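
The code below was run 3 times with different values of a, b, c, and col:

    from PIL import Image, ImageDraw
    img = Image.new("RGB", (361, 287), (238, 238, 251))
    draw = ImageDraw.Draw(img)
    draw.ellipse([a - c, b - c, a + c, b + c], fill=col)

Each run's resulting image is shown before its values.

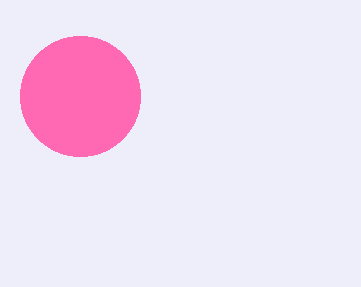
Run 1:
a = 80
b = 96
c = 60
col = 'hotpink'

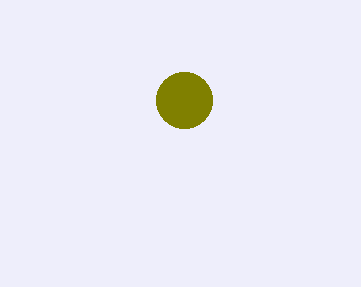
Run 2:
a = 184, b = 100, c = 28, col = 'olive'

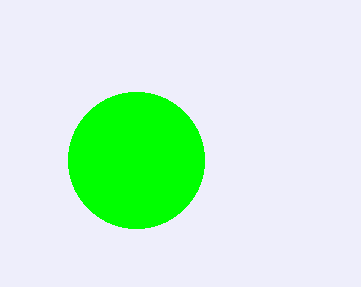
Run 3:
a = 136; b = 160; c = 68; col = 'lime'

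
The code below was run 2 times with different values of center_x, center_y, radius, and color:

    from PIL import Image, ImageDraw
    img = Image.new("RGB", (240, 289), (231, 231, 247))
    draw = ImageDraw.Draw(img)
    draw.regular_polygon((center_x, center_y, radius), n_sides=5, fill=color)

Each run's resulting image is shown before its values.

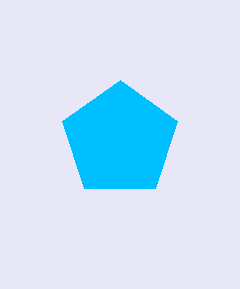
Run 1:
center_x = 120
center_y = 140
radius = 60
color = 'deepskyblue'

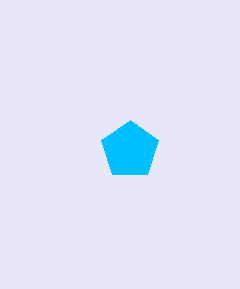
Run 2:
center_x = 130; center_y = 150; radius = 30; color = 'deepskyblue'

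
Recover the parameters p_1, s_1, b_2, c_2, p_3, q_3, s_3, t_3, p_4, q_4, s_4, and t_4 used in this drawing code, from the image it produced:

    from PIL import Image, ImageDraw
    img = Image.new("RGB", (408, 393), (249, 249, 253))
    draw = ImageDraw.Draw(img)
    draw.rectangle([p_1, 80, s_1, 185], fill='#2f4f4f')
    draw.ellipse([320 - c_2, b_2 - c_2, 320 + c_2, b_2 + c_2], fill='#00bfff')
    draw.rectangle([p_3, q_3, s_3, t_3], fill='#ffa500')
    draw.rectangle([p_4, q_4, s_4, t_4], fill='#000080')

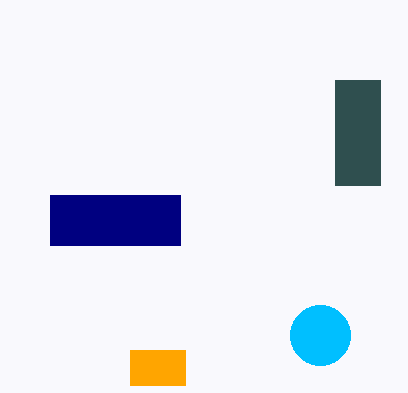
p_1 = 335
s_1 = 380
b_2 = 335
c_2 = 30
p_3 = 130
q_3 = 350
s_3 = 185
t_3 = 385
p_4 = 50
q_4 = 195
s_4 = 180
t_4 = 245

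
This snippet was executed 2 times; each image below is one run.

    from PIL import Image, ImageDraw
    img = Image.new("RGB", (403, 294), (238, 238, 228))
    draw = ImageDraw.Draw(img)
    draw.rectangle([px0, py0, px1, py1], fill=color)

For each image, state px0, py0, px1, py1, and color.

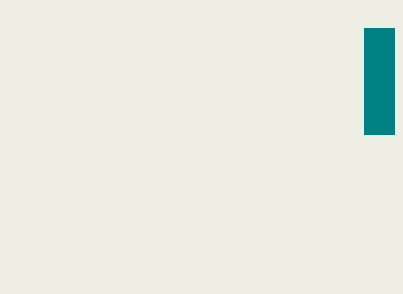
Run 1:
px0 = 364, py0 = 28, px1 = 394, py1 = 134, color = 'teal'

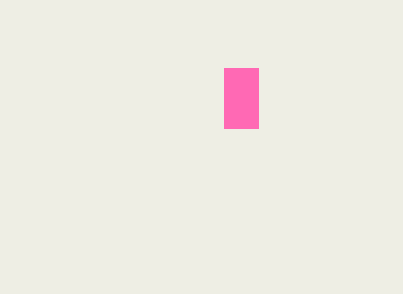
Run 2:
px0 = 224
py0 = 68
px1 = 258
py1 = 128
color = 'hotpink'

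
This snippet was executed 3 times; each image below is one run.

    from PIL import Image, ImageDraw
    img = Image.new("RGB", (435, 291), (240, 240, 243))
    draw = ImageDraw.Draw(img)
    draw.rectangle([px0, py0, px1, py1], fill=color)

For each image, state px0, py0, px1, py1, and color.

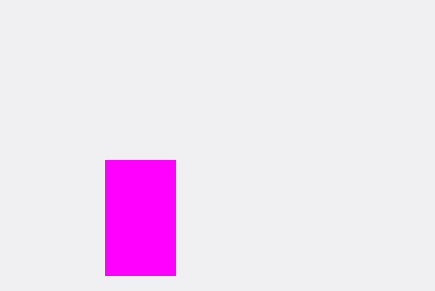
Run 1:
px0 = 105
py0 = 160
px1 = 175
py1 = 275
color = 'magenta'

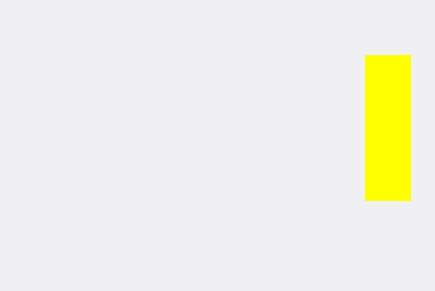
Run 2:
px0 = 365, py0 = 55, px1 = 410, py1 = 200, color = 'yellow'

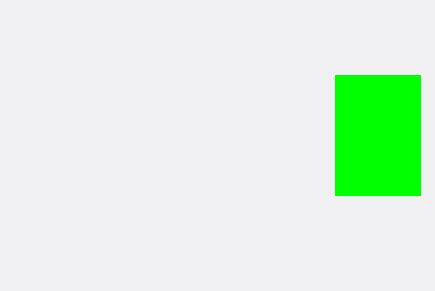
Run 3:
px0 = 335; py0 = 75; px1 = 420; py1 = 195; color = 'lime'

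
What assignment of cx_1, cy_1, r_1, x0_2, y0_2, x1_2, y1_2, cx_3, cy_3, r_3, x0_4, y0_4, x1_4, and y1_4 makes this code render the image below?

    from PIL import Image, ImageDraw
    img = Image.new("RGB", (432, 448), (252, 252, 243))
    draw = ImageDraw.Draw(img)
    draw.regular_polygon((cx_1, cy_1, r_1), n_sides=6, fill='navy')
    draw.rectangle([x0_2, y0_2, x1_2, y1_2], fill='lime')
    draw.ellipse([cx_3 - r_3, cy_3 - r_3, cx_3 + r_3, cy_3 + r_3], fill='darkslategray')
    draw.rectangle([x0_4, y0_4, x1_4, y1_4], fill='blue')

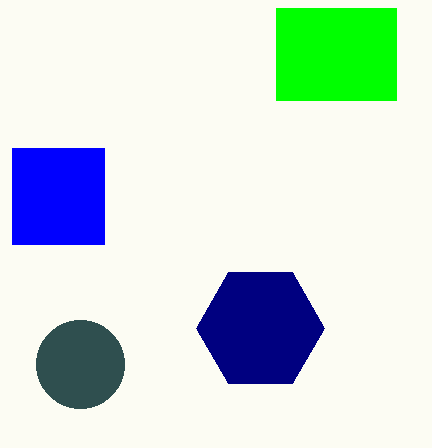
cx_1 = 260
cy_1 = 328
r_1 = 64
x0_2 = 276
y0_2 = 8
x1_2 = 396
y1_2 = 100
cx_3 = 80
cy_3 = 364
r_3 = 44
x0_4 = 12
y0_4 = 148
x1_4 = 104
y1_4 = 244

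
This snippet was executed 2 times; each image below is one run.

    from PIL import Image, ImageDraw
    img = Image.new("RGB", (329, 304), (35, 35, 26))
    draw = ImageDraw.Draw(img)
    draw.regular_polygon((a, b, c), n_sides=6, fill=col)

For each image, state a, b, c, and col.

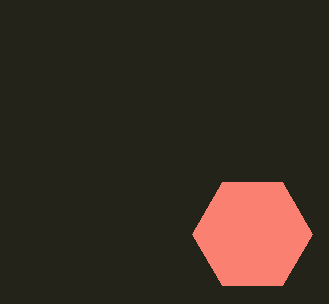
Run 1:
a = 252, b = 234, c = 60, col = 'salmon'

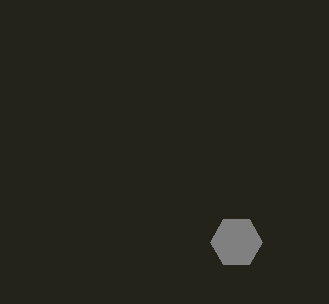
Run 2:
a = 236, b = 242, c = 26, col = 'gray'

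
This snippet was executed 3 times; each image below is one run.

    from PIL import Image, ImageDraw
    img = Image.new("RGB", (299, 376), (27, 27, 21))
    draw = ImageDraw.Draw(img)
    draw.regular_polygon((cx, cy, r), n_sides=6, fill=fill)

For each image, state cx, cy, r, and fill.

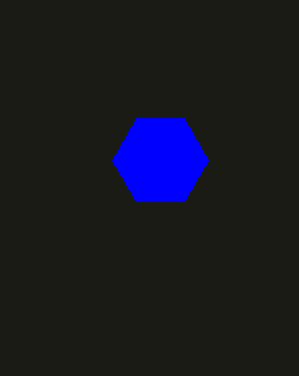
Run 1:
cx = 160, cy = 160, r = 48, fill = 'blue'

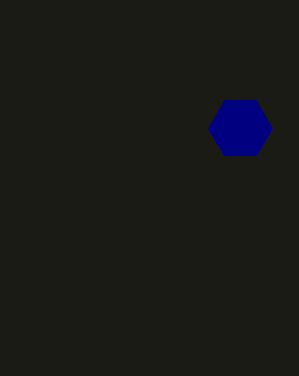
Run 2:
cx = 240
cy = 128
r = 32
fill = 'navy'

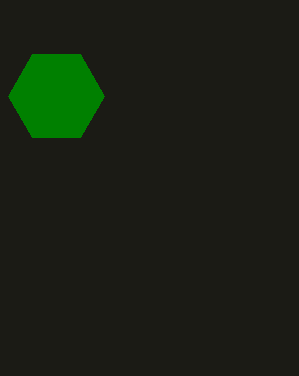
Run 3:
cx = 56, cy = 96, r = 48, fill = 'green'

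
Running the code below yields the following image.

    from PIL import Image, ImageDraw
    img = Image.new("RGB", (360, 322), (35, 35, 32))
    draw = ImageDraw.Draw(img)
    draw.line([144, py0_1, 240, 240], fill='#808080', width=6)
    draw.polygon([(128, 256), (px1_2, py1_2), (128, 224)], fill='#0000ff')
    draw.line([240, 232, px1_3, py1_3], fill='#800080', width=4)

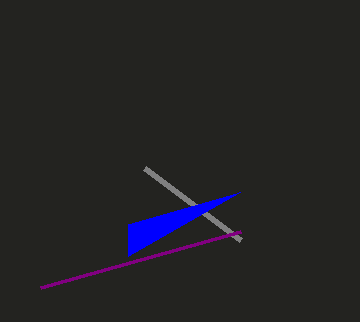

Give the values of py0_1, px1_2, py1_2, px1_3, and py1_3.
py0_1 = 168; px1_2 = 240; py1_2 = 192; px1_3 = 40; py1_3 = 288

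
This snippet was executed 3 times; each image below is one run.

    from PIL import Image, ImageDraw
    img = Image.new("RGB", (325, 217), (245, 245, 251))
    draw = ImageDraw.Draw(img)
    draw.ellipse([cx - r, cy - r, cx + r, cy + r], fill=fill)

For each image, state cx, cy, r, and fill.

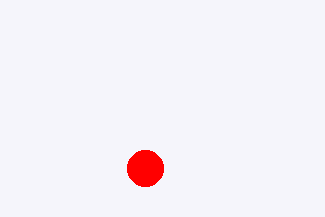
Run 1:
cx = 145
cy = 168
r = 18
fill = 'red'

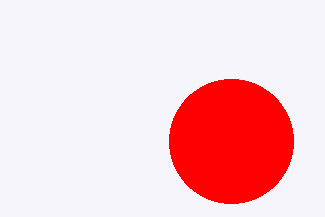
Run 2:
cx = 231, cy = 141, r = 62, fill = 'red'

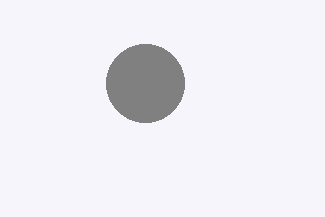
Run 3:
cx = 145, cy = 83, r = 39, fill = 'gray'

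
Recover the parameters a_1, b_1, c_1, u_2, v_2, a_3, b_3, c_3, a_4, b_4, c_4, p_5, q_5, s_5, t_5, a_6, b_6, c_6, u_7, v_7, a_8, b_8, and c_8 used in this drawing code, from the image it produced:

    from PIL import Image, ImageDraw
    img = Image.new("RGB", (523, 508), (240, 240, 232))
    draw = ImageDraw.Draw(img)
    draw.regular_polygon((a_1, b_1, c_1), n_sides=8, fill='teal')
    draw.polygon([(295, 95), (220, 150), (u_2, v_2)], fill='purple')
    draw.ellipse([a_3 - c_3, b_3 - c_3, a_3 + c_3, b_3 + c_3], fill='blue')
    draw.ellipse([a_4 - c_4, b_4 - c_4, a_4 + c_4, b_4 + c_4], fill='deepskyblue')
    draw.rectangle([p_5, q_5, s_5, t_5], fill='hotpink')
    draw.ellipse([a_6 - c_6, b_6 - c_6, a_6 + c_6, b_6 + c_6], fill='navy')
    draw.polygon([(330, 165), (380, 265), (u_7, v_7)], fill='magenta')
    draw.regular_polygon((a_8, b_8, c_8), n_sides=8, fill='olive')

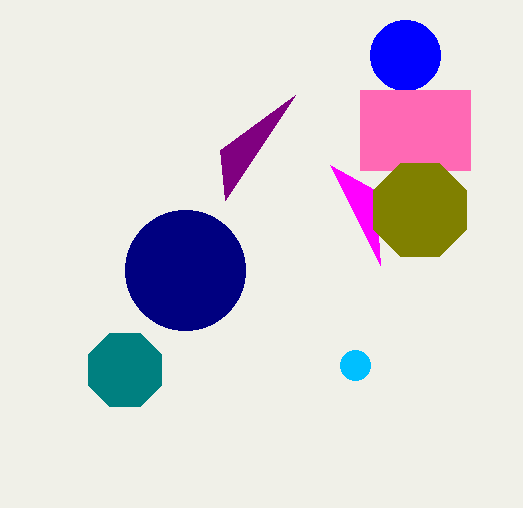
a_1 = 125; b_1 = 370; c_1 = 40; u_2 = 225; v_2 = 200; a_3 = 405; b_3 = 55; c_3 = 35; a_4 = 355; b_4 = 365; c_4 = 15; p_5 = 360; q_5 = 90; s_5 = 470; t_5 = 170; a_6 = 185; b_6 = 270; c_6 = 60; u_7 = 375; v_7 = 190; a_8 = 420; b_8 = 210; c_8 = 50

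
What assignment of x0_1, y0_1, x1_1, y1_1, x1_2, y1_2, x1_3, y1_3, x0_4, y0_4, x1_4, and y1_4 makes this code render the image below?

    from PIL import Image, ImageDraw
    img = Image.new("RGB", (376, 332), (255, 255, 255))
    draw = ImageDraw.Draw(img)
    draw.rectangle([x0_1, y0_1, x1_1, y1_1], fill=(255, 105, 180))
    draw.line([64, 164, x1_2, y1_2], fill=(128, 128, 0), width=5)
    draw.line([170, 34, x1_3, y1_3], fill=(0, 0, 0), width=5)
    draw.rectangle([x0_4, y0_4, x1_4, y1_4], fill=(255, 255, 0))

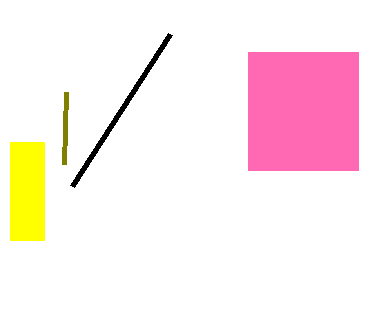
x0_1 = 248
y0_1 = 52
x1_1 = 358
y1_1 = 170
x1_2 = 66
y1_2 = 92
x1_3 = 72
y1_3 = 186
x0_4 = 10
y0_4 = 142
x1_4 = 44
y1_4 = 240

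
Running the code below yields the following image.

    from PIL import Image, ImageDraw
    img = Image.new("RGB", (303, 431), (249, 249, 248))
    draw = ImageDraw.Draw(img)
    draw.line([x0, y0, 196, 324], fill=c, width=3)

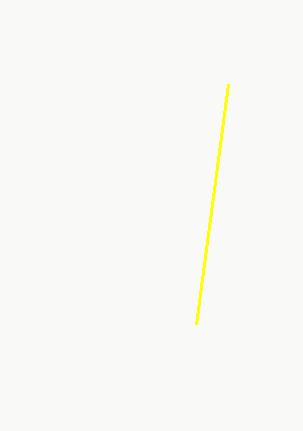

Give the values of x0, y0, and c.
x0 = 228; y0 = 84; c = 'yellow'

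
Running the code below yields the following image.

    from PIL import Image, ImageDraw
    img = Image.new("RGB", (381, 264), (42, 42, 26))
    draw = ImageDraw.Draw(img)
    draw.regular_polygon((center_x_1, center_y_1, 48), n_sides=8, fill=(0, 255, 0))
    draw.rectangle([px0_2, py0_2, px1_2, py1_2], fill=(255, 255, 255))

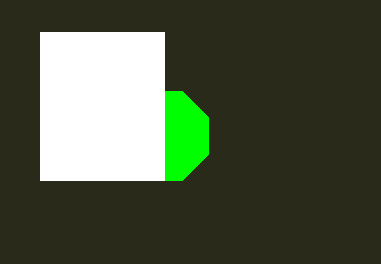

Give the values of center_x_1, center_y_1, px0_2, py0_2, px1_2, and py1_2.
center_x_1 = 164; center_y_1 = 136; px0_2 = 40; py0_2 = 32; px1_2 = 164; py1_2 = 180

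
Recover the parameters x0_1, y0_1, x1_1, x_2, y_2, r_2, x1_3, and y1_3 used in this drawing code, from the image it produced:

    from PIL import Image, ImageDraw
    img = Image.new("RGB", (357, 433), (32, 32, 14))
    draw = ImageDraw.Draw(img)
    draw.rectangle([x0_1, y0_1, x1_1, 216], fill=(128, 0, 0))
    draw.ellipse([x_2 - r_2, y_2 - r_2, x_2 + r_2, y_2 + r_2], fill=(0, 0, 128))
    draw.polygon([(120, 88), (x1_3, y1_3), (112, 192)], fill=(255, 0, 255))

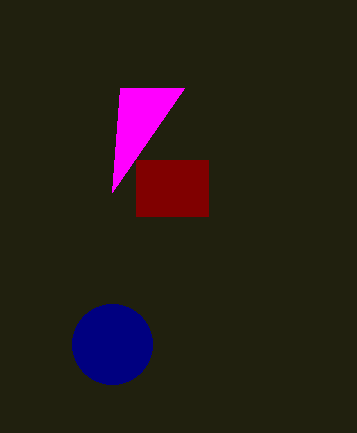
x0_1 = 136
y0_1 = 160
x1_1 = 208
x_2 = 112
y_2 = 344
r_2 = 40
x1_3 = 184
y1_3 = 88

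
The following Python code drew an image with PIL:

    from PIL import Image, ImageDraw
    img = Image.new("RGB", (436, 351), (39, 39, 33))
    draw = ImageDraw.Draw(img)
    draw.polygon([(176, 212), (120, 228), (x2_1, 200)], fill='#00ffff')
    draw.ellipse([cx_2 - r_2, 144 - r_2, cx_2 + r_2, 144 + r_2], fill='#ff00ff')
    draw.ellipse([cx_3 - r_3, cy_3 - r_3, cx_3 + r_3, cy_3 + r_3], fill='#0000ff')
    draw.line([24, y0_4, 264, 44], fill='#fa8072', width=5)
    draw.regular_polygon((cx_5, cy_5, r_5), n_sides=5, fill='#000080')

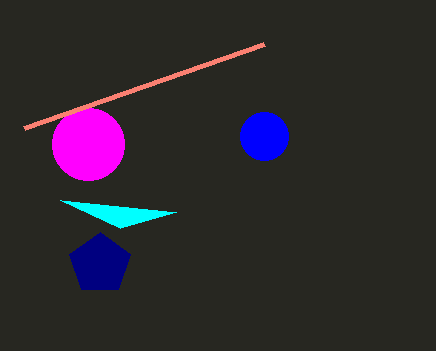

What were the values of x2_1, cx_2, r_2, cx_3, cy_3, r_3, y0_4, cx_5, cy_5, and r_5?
x2_1 = 60
cx_2 = 88
r_2 = 36
cx_3 = 264
cy_3 = 136
r_3 = 24
y0_4 = 128
cx_5 = 100
cy_5 = 264
r_5 = 32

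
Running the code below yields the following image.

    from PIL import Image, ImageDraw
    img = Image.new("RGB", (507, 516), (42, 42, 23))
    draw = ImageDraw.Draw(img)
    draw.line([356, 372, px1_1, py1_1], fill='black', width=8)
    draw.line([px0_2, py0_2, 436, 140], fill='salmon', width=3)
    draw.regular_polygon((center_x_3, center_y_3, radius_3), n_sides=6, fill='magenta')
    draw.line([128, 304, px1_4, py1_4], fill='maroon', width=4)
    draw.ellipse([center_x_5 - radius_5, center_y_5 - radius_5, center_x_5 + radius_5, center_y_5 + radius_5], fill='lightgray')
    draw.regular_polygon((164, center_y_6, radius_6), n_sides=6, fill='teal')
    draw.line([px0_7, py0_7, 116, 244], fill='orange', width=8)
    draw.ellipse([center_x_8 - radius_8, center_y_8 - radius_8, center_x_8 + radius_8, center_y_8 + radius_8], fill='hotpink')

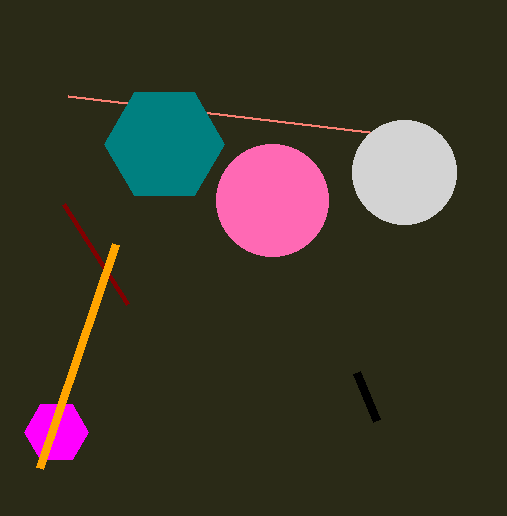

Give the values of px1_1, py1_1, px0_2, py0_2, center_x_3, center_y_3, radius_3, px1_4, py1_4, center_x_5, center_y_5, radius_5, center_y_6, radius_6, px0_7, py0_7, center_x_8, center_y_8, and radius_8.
px1_1 = 376, py1_1 = 420, px0_2 = 68, py0_2 = 96, center_x_3 = 56, center_y_3 = 432, radius_3 = 32, px1_4 = 64, py1_4 = 204, center_x_5 = 404, center_y_5 = 172, radius_5 = 52, center_y_6 = 144, radius_6 = 60, px0_7 = 40, py0_7 = 468, center_x_8 = 272, center_y_8 = 200, radius_8 = 56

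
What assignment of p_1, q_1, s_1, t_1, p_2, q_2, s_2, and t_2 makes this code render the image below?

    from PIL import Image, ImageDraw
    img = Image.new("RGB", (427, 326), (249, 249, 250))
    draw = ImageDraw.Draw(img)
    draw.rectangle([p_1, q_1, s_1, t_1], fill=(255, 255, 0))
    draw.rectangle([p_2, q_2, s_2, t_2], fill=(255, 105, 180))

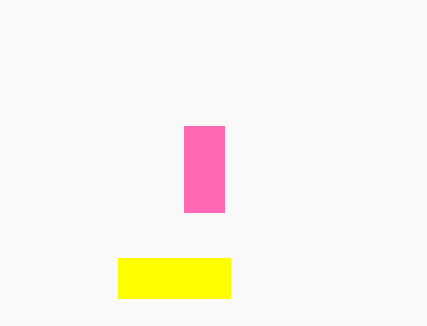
p_1 = 118, q_1 = 258, s_1 = 230, t_1 = 298, p_2 = 184, q_2 = 126, s_2 = 224, t_2 = 212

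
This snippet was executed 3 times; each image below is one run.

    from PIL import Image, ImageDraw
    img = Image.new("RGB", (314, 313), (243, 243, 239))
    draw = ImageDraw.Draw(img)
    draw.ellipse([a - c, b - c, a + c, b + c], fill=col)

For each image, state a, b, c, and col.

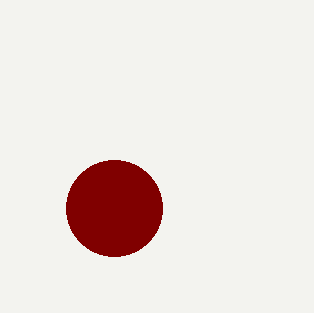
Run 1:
a = 114, b = 208, c = 48, col = 'maroon'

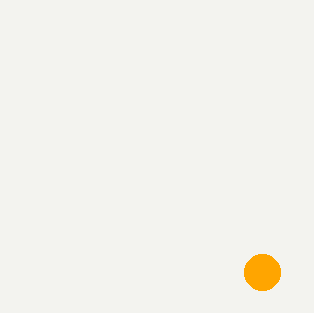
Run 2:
a = 262; b = 272; c = 18; col = 'orange'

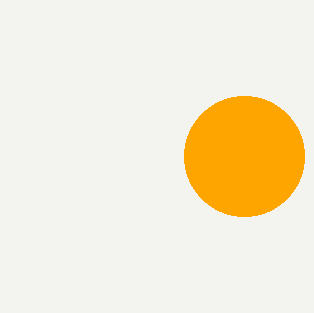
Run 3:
a = 244; b = 156; c = 60; col = 'orange'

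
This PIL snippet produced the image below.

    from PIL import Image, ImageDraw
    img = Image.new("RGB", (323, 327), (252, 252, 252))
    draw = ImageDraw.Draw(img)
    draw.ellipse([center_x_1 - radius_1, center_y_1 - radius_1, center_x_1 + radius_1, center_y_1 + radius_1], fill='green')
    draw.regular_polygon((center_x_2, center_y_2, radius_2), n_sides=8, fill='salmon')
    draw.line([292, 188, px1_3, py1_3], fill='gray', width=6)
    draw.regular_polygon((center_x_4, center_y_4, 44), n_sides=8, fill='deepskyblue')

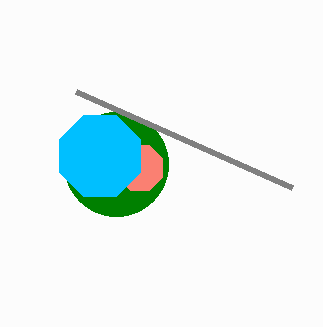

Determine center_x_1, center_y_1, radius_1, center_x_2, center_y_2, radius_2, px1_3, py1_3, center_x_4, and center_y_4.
center_x_1 = 116; center_y_1 = 164; radius_1 = 52; center_x_2 = 140; center_y_2 = 168; radius_2 = 24; px1_3 = 76; py1_3 = 92; center_x_4 = 100; center_y_4 = 156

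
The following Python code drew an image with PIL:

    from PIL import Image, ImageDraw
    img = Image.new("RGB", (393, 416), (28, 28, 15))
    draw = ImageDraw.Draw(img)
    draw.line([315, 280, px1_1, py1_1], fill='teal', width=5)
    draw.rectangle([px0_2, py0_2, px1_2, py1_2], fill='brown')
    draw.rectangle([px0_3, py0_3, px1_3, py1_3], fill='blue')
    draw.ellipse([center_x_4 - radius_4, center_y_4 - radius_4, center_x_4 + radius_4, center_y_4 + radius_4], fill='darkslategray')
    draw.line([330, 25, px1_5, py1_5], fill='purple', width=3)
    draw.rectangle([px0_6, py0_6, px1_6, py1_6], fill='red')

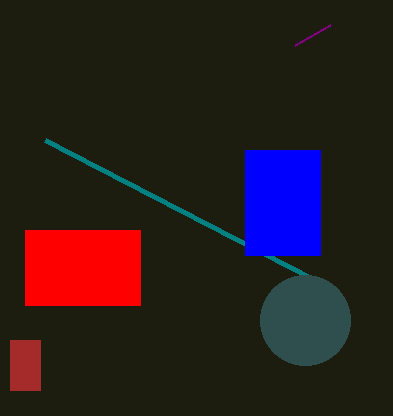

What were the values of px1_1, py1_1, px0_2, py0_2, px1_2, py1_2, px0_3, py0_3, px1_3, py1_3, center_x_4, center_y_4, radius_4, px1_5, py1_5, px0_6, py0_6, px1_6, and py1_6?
px1_1 = 45, py1_1 = 140, px0_2 = 10, py0_2 = 340, px1_2 = 40, py1_2 = 390, px0_3 = 245, py0_3 = 150, px1_3 = 320, py1_3 = 255, center_x_4 = 305, center_y_4 = 320, radius_4 = 45, px1_5 = 295, py1_5 = 45, px0_6 = 25, py0_6 = 230, px1_6 = 140, py1_6 = 305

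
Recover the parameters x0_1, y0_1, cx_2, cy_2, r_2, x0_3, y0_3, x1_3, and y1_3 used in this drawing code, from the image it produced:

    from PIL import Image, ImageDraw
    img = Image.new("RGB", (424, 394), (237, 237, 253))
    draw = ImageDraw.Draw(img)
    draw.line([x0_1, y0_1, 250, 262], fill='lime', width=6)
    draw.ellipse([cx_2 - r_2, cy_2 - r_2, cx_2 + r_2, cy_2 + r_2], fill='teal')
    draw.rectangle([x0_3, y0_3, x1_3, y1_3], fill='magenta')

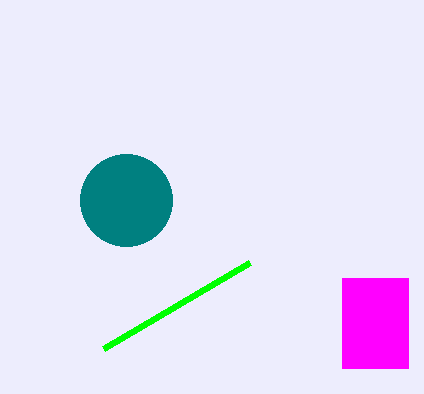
x0_1 = 104; y0_1 = 348; cx_2 = 126; cy_2 = 200; r_2 = 46; x0_3 = 342; y0_3 = 278; x1_3 = 408; y1_3 = 368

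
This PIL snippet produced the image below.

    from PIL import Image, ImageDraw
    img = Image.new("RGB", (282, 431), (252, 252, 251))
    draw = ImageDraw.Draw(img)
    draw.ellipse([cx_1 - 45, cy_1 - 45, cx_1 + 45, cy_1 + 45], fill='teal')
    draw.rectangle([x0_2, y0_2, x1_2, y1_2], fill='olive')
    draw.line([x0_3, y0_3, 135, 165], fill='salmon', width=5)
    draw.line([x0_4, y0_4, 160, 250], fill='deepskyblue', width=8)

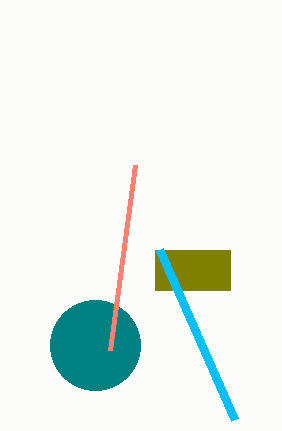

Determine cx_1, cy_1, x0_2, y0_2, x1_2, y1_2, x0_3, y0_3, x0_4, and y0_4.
cx_1 = 95; cy_1 = 345; x0_2 = 155; y0_2 = 250; x1_2 = 230; y1_2 = 290; x0_3 = 110; y0_3 = 350; x0_4 = 235; y0_4 = 420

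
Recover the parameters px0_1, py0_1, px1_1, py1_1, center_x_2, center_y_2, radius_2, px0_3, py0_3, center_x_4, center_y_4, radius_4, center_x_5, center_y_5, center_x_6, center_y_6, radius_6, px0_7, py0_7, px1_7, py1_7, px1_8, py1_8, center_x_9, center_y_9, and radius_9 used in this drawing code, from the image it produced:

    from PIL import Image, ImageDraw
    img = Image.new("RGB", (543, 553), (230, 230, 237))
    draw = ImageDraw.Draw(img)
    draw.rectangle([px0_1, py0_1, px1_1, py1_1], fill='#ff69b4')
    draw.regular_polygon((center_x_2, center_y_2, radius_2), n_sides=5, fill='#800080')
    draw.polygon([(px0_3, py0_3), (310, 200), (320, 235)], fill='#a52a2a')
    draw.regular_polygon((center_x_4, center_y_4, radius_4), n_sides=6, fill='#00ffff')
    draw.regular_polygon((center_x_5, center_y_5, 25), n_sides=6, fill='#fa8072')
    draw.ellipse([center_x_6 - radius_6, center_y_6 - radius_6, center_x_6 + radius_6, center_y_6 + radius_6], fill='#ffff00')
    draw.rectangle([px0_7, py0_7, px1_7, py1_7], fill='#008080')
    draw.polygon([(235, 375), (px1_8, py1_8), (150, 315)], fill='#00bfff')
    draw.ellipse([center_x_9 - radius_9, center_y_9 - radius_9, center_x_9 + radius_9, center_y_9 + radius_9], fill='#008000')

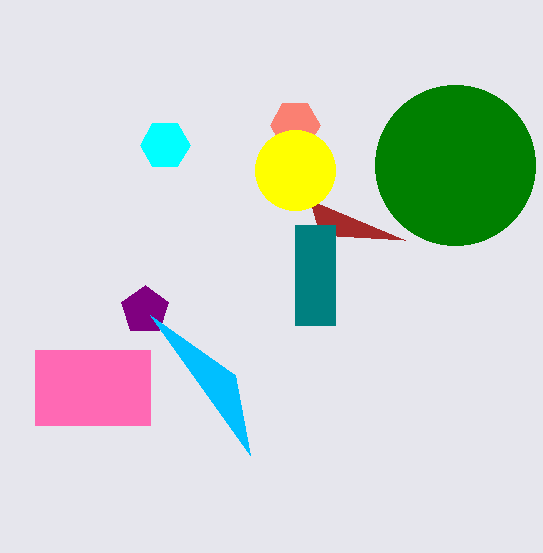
px0_1 = 35, py0_1 = 350, px1_1 = 150, py1_1 = 425, center_x_2 = 145, center_y_2 = 310, radius_2 = 25, px0_3 = 405, py0_3 = 240, center_x_4 = 165, center_y_4 = 145, radius_4 = 25, center_x_5 = 295, center_y_5 = 125, center_x_6 = 295, center_y_6 = 170, radius_6 = 40, px0_7 = 295, py0_7 = 225, px1_7 = 335, py1_7 = 325, px1_8 = 250, py1_8 = 455, center_x_9 = 455, center_y_9 = 165, radius_9 = 80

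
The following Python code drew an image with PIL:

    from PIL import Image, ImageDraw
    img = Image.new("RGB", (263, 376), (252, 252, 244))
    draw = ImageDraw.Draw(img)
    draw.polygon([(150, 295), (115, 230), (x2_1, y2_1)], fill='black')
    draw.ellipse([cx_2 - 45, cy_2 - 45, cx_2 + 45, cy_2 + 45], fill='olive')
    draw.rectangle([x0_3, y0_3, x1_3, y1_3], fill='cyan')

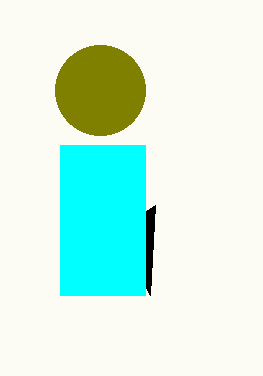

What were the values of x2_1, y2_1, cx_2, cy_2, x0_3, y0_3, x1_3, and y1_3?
x2_1 = 155
y2_1 = 205
cx_2 = 100
cy_2 = 90
x0_3 = 60
y0_3 = 145
x1_3 = 145
y1_3 = 295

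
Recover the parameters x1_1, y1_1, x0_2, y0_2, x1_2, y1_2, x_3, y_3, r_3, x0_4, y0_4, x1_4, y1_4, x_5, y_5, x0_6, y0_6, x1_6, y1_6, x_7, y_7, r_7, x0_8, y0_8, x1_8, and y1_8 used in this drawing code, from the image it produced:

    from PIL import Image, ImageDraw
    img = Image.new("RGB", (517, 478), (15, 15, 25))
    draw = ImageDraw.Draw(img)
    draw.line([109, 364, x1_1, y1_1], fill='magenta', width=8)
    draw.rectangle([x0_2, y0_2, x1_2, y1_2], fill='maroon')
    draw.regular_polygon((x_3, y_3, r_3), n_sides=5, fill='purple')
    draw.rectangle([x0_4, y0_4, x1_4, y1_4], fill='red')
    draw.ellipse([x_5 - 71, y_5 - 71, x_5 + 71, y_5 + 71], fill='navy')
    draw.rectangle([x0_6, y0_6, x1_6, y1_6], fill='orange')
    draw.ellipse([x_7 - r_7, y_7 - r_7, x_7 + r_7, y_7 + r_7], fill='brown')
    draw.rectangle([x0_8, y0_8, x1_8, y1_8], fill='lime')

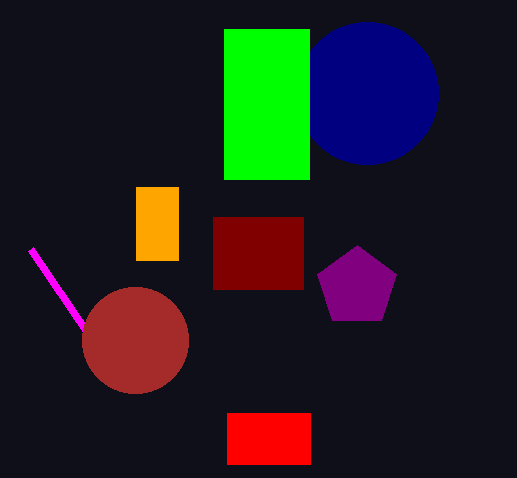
x1_1 = 31
y1_1 = 249
x0_2 = 213
y0_2 = 217
x1_2 = 303
y1_2 = 289
x_3 = 357
y_3 = 287
r_3 = 42
x0_4 = 227
y0_4 = 413
x1_4 = 310
y1_4 = 464
x_5 = 367
y_5 = 93
x0_6 = 136
y0_6 = 187
x1_6 = 178
y1_6 = 260
x_7 = 135
y_7 = 340
r_7 = 53
x0_8 = 224
y0_8 = 29
x1_8 = 309
y1_8 = 179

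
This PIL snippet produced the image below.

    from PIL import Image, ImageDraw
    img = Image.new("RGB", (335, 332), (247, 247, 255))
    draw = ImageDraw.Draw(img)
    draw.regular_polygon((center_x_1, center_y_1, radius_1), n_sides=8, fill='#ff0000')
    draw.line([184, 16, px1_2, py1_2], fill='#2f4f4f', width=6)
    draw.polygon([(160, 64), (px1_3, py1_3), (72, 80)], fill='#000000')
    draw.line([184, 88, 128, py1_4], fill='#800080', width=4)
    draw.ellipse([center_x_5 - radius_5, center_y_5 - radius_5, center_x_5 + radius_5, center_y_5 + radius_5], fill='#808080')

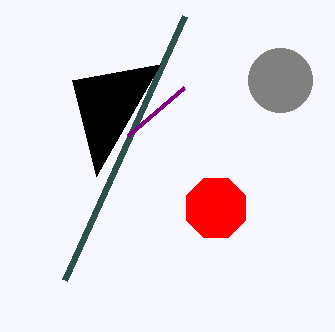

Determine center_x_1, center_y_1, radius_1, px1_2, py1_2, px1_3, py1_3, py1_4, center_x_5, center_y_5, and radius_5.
center_x_1 = 216
center_y_1 = 208
radius_1 = 32
px1_2 = 64
py1_2 = 280
px1_3 = 96
py1_3 = 176
py1_4 = 136
center_x_5 = 280
center_y_5 = 80
radius_5 = 32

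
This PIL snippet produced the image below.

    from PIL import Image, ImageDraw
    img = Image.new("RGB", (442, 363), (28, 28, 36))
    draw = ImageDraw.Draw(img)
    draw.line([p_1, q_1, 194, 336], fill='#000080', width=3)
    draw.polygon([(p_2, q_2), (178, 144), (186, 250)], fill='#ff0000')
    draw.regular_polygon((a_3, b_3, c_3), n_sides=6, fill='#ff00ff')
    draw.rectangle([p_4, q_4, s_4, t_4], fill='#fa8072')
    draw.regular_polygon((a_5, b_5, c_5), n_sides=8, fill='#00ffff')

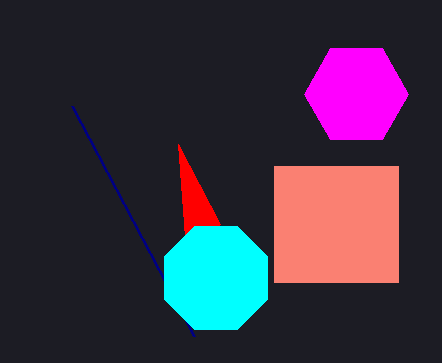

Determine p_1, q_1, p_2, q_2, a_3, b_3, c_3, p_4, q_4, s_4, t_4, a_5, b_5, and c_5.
p_1 = 72, q_1 = 106, p_2 = 220, q_2 = 224, a_3 = 356, b_3 = 94, c_3 = 52, p_4 = 274, q_4 = 166, s_4 = 398, t_4 = 282, a_5 = 216, b_5 = 278, c_5 = 56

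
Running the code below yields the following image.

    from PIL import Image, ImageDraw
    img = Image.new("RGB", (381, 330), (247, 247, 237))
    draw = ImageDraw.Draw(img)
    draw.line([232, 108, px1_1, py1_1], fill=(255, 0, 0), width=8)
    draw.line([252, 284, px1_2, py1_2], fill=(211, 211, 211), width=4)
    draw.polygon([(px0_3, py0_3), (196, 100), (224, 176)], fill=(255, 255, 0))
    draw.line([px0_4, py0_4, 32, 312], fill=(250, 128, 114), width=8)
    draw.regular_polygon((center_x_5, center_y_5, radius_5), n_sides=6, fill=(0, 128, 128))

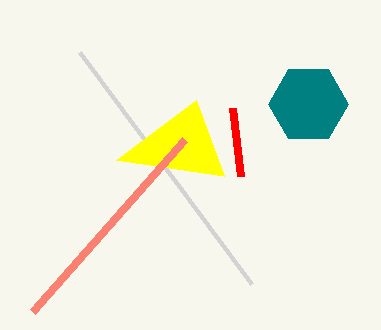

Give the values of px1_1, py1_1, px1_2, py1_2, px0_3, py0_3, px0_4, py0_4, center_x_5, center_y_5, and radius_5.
px1_1 = 240, py1_1 = 176, px1_2 = 80, py1_2 = 52, px0_3 = 116, py0_3 = 160, px0_4 = 184, py0_4 = 140, center_x_5 = 308, center_y_5 = 104, radius_5 = 40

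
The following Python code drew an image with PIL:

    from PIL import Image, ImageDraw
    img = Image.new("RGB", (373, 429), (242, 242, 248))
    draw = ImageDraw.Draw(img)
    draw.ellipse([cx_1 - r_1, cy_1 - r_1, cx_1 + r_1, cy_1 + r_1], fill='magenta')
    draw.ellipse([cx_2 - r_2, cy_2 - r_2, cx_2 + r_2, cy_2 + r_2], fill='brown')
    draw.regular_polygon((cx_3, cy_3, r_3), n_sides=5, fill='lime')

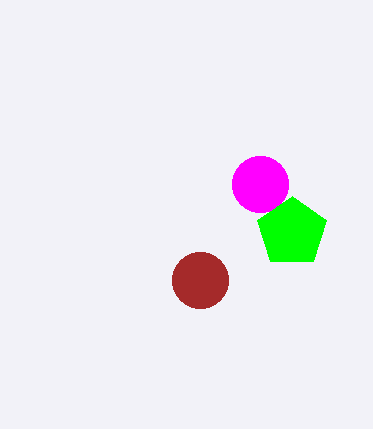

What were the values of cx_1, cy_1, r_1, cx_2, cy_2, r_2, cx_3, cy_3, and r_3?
cx_1 = 260, cy_1 = 184, r_1 = 28, cx_2 = 200, cy_2 = 280, r_2 = 28, cx_3 = 292, cy_3 = 232, r_3 = 36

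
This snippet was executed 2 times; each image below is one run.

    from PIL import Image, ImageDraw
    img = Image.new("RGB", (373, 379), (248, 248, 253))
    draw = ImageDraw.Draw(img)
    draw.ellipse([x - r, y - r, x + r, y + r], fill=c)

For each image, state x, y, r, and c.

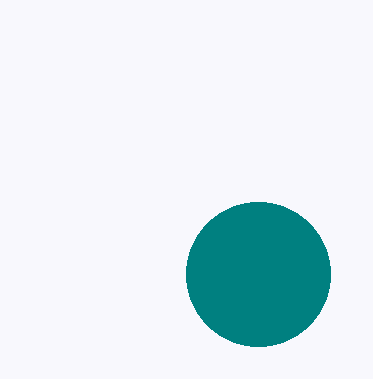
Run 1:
x = 258, y = 274, r = 72, c = 'teal'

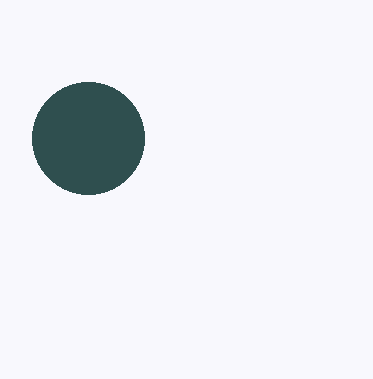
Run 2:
x = 88, y = 138, r = 56, c = 'darkslategray'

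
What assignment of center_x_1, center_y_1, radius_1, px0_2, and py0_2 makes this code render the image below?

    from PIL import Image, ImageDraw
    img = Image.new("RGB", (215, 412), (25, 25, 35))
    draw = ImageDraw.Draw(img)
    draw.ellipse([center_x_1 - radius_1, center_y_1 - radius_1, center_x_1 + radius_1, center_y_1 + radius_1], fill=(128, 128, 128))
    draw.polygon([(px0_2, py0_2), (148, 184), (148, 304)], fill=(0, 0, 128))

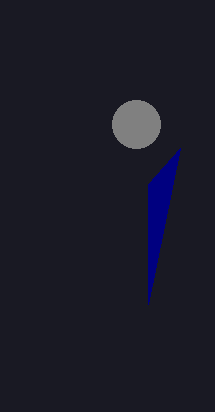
center_x_1 = 136, center_y_1 = 124, radius_1 = 24, px0_2 = 180, py0_2 = 148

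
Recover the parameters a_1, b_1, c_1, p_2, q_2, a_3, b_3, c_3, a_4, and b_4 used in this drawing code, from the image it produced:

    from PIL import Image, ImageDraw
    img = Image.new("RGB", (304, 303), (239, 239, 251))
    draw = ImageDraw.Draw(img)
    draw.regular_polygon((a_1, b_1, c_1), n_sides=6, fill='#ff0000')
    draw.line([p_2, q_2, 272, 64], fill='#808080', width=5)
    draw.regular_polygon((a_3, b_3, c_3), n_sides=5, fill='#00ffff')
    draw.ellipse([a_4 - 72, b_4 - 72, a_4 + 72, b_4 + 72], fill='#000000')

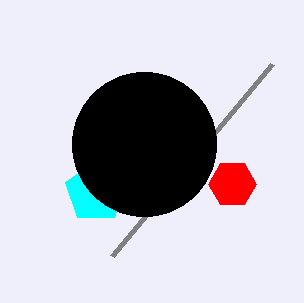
a_1 = 232, b_1 = 184, c_1 = 24, p_2 = 112, q_2 = 256, a_3 = 96, b_3 = 192, c_3 = 32, a_4 = 144, b_4 = 144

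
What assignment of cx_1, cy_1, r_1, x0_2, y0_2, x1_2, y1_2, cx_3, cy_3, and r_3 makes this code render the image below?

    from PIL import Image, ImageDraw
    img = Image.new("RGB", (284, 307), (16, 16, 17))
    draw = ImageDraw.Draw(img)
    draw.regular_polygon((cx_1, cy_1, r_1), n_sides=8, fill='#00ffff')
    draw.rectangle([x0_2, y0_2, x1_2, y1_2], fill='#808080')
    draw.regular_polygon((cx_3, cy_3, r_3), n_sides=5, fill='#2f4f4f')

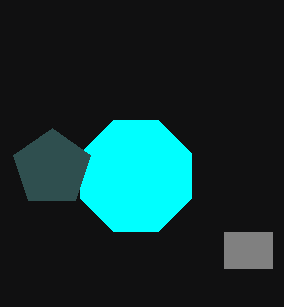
cx_1 = 136
cy_1 = 176
r_1 = 60
x0_2 = 224
y0_2 = 232
x1_2 = 272
y1_2 = 268
cx_3 = 52
cy_3 = 168
r_3 = 40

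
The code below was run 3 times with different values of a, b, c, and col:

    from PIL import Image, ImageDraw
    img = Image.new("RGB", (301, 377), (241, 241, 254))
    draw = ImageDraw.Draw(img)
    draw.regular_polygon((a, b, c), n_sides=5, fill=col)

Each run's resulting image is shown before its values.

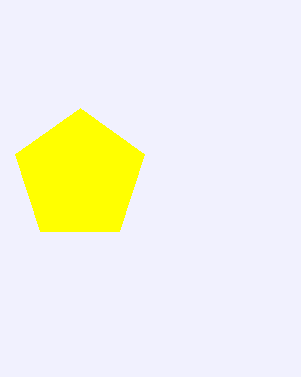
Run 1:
a = 80; b = 176; c = 68; col = 'yellow'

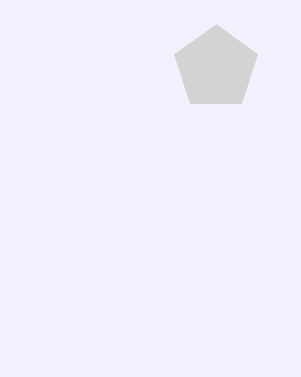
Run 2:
a = 216, b = 68, c = 44, col = 'lightgray'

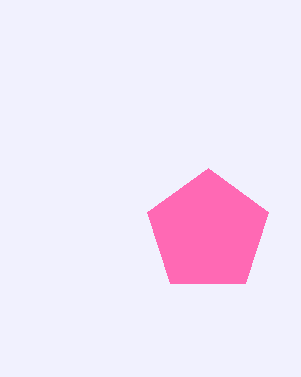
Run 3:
a = 208, b = 232, c = 64, col = 'hotpink'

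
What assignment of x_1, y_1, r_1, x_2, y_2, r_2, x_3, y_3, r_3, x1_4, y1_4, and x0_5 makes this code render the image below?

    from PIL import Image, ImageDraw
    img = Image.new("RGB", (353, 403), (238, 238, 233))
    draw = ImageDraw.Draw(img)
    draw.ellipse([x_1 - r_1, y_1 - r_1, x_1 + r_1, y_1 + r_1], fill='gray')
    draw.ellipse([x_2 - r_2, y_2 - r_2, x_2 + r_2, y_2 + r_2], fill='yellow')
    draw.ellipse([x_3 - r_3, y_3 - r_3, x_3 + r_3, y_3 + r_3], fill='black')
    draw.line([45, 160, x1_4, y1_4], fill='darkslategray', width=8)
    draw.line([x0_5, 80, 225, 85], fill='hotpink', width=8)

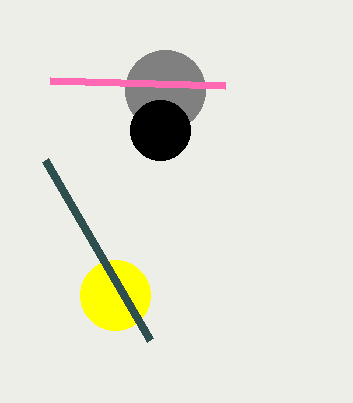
x_1 = 165; y_1 = 90; r_1 = 40; x_2 = 115; y_2 = 295; r_2 = 35; x_3 = 160; y_3 = 130; r_3 = 30; x1_4 = 150; y1_4 = 340; x0_5 = 50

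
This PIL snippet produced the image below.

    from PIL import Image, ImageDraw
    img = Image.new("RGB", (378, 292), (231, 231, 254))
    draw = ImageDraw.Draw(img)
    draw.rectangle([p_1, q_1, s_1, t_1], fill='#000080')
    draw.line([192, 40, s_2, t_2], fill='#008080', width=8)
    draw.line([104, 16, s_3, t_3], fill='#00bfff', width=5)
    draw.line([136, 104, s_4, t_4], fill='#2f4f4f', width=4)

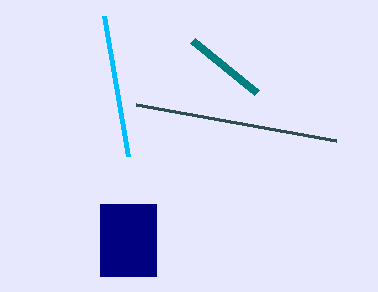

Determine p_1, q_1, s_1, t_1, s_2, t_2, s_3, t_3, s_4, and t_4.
p_1 = 100, q_1 = 204, s_1 = 156, t_1 = 276, s_2 = 256, t_2 = 92, s_3 = 128, t_3 = 156, s_4 = 336, t_4 = 140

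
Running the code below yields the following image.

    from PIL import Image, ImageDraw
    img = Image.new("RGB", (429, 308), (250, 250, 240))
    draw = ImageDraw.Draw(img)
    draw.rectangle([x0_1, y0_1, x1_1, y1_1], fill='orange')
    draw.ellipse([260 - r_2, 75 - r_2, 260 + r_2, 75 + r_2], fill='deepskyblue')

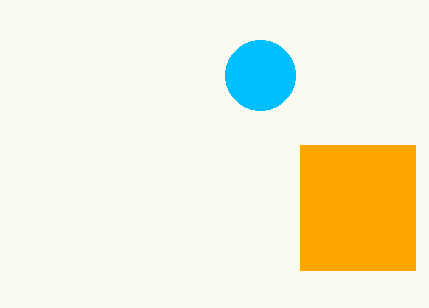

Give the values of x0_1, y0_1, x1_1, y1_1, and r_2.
x0_1 = 300; y0_1 = 145; x1_1 = 415; y1_1 = 270; r_2 = 35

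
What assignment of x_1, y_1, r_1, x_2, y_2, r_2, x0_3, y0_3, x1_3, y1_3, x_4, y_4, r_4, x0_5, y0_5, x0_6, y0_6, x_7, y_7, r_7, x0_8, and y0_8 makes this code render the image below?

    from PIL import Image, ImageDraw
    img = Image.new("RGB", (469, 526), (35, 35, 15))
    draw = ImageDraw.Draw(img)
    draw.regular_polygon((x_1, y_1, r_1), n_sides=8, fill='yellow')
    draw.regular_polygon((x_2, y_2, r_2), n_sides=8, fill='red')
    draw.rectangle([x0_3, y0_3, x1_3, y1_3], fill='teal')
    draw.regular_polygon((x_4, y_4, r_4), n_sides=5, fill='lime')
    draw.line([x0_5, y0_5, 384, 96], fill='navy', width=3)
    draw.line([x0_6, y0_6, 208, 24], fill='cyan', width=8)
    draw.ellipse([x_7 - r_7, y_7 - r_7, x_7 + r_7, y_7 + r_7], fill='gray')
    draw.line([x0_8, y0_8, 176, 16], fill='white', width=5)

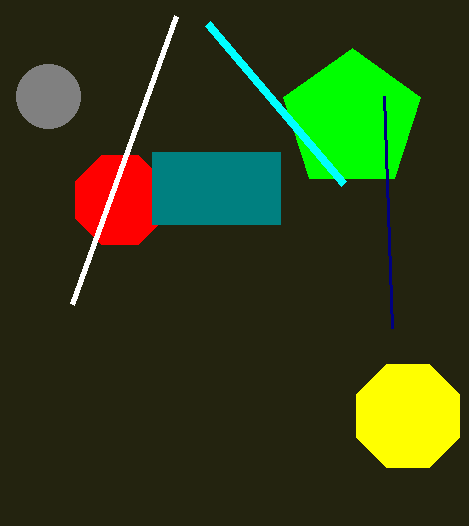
x_1 = 408; y_1 = 416; r_1 = 56; x_2 = 120; y_2 = 200; r_2 = 48; x0_3 = 152; y0_3 = 152; x1_3 = 280; y1_3 = 224; x_4 = 352; y_4 = 120; r_4 = 72; x0_5 = 392; y0_5 = 328; x0_6 = 344; y0_6 = 184; x_7 = 48; y_7 = 96; r_7 = 32; x0_8 = 72; y0_8 = 304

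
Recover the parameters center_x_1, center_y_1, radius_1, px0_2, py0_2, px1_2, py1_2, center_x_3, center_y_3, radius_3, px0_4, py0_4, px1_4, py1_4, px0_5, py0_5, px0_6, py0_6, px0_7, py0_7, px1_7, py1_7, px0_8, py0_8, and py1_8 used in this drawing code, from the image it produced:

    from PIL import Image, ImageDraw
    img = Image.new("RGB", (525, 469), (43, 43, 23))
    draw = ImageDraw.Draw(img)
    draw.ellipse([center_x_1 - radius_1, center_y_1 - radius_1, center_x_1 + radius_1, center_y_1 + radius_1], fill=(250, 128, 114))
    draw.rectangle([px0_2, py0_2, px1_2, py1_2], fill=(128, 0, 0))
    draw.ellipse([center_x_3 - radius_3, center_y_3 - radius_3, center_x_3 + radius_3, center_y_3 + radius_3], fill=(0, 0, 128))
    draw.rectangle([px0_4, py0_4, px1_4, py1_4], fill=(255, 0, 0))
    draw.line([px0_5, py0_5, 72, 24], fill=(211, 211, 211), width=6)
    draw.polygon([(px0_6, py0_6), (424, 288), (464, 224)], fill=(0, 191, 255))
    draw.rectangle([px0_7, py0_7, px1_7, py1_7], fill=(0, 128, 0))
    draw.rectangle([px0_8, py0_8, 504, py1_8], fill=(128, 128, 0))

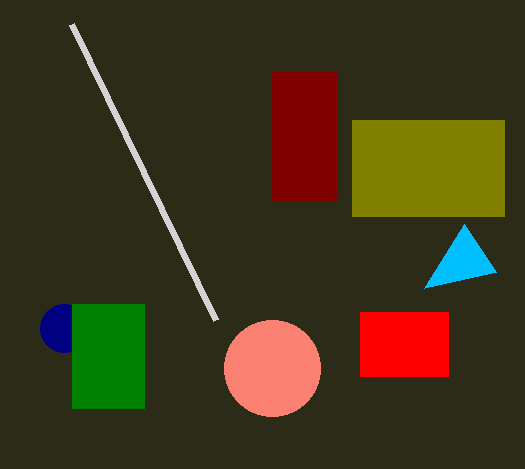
center_x_1 = 272; center_y_1 = 368; radius_1 = 48; px0_2 = 272; py0_2 = 72; px1_2 = 336; py1_2 = 200; center_x_3 = 64; center_y_3 = 328; radius_3 = 24; px0_4 = 360; py0_4 = 312; px1_4 = 448; py1_4 = 376; px0_5 = 216; py0_5 = 320; px0_6 = 496; py0_6 = 272; px0_7 = 72; py0_7 = 304; px1_7 = 144; py1_7 = 408; px0_8 = 352; py0_8 = 120; py1_8 = 216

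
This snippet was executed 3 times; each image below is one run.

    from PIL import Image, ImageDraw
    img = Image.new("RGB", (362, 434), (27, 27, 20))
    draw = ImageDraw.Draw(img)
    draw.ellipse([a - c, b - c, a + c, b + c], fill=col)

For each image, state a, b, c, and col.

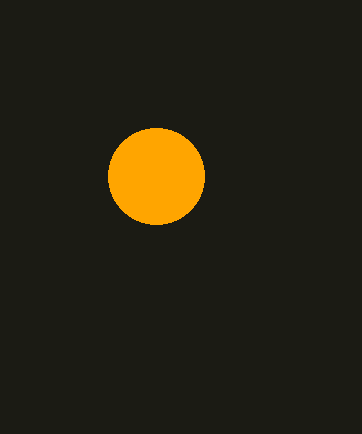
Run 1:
a = 156; b = 176; c = 48; col = 'orange'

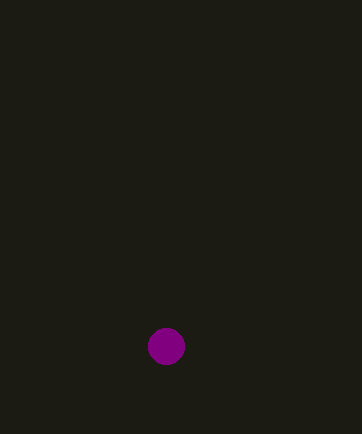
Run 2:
a = 166
b = 346
c = 18
col = 'purple'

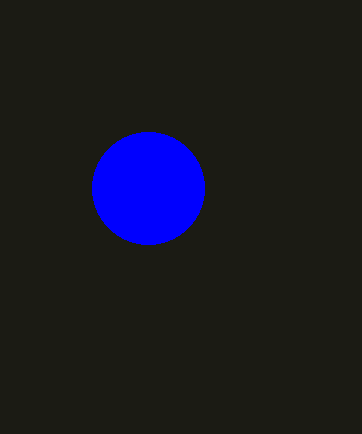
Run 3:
a = 148; b = 188; c = 56; col = 'blue'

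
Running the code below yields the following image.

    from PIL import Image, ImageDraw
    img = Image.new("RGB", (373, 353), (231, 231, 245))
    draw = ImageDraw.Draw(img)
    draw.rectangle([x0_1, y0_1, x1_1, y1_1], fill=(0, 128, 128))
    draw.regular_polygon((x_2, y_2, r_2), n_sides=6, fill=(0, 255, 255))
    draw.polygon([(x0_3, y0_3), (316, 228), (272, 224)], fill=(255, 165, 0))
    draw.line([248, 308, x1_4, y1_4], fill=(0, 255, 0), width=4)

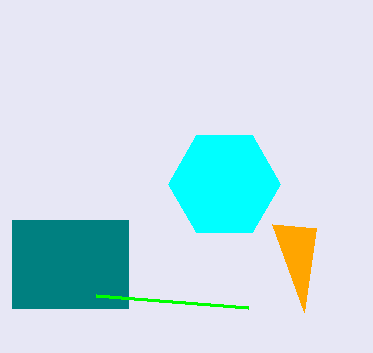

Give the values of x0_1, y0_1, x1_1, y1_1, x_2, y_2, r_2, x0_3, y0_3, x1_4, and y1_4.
x0_1 = 12; y0_1 = 220; x1_1 = 128; y1_1 = 308; x_2 = 224; y_2 = 184; r_2 = 56; x0_3 = 304; y0_3 = 312; x1_4 = 96; y1_4 = 296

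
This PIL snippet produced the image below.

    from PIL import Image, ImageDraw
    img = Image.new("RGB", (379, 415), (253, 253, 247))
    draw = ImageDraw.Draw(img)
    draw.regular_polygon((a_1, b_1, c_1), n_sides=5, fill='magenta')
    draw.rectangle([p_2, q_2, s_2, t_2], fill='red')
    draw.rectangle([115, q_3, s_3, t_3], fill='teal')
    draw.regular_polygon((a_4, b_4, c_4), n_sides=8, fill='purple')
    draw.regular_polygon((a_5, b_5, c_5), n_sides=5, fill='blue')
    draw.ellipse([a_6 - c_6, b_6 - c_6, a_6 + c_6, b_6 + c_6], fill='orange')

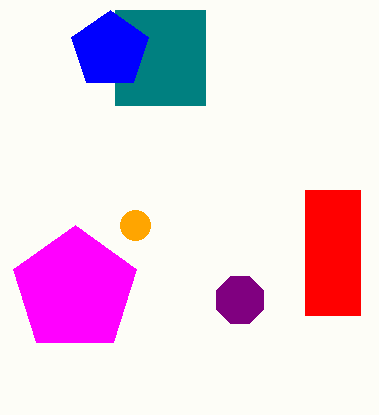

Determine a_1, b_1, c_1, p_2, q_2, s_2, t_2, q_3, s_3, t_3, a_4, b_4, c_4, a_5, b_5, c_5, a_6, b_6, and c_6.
a_1 = 75; b_1 = 290; c_1 = 65; p_2 = 305; q_2 = 190; s_2 = 360; t_2 = 315; q_3 = 10; s_3 = 205; t_3 = 105; a_4 = 240; b_4 = 300; c_4 = 25; a_5 = 110; b_5 = 50; c_5 = 40; a_6 = 135; b_6 = 225; c_6 = 15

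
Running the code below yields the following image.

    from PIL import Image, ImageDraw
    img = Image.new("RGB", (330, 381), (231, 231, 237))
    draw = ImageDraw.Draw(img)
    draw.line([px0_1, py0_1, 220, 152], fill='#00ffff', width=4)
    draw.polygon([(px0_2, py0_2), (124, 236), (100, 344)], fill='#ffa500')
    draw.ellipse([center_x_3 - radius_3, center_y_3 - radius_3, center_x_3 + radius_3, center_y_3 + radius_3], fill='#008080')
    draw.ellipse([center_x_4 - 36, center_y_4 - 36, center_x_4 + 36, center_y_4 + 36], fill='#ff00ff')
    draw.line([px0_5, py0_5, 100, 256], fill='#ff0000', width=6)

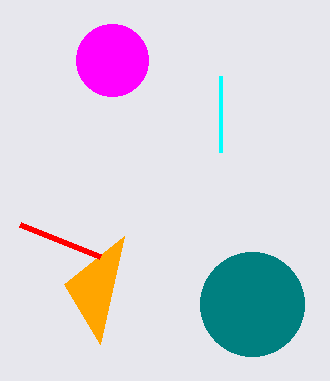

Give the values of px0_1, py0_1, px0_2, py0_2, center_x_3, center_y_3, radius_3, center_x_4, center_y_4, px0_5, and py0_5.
px0_1 = 220, py0_1 = 76, px0_2 = 64, py0_2 = 284, center_x_3 = 252, center_y_3 = 304, radius_3 = 52, center_x_4 = 112, center_y_4 = 60, px0_5 = 20, py0_5 = 224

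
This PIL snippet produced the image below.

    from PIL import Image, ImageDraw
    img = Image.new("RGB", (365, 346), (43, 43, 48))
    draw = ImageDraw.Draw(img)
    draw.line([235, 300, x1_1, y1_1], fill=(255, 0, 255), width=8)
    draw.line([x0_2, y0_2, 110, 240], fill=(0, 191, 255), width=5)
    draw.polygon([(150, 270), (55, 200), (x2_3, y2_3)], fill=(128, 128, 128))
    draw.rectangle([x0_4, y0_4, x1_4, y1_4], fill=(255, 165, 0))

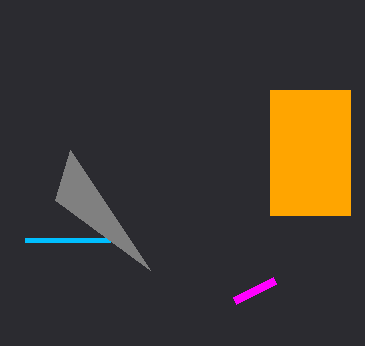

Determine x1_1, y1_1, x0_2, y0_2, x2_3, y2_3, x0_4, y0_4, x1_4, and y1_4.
x1_1 = 275
y1_1 = 280
x0_2 = 25
y0_2 = 240
x2_3 = 70
y2_3 = 150
x0_4 = 270
y0_4 = 90
x1_4 = 350
y1_4 = 215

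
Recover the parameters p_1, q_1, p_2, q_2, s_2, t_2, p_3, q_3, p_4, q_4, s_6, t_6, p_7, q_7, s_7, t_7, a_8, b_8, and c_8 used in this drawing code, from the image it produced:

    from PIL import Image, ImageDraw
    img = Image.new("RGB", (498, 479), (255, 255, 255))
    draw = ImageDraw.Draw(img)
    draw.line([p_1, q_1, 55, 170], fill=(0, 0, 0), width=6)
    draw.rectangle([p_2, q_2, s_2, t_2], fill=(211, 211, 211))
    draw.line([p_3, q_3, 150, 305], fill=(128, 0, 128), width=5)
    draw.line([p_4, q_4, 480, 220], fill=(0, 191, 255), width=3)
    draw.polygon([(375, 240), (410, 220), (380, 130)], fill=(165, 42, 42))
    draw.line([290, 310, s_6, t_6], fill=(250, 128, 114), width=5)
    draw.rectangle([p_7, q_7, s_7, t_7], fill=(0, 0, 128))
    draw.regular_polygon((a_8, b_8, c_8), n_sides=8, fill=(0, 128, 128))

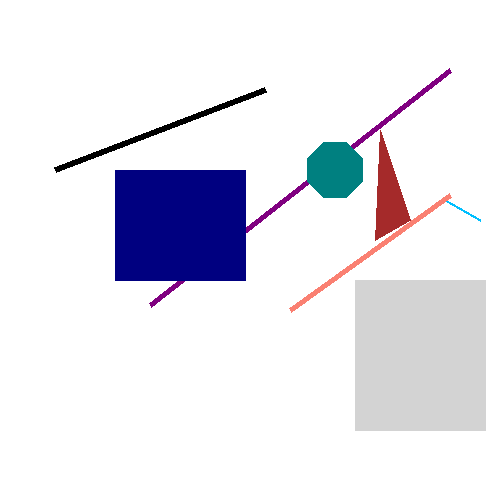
p_1 = 265, q_1 = 90, p_2 = 355, q_2 = 280, s_2 = 485, t_2 = 430, p_3 = 450, q_3 = 70, p_4 = 445, q_4 = 200, s_6 = 450, t_6 = 195, p_7 = 115, q_7 = 170, s_7 = 245, t_7 = 280, a_8 = 335, b_8 = 170, c_8 = 30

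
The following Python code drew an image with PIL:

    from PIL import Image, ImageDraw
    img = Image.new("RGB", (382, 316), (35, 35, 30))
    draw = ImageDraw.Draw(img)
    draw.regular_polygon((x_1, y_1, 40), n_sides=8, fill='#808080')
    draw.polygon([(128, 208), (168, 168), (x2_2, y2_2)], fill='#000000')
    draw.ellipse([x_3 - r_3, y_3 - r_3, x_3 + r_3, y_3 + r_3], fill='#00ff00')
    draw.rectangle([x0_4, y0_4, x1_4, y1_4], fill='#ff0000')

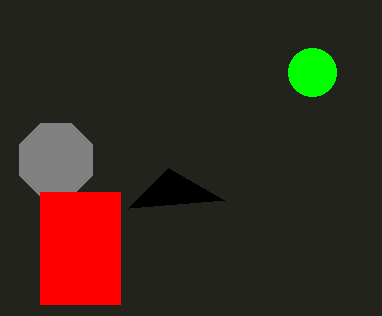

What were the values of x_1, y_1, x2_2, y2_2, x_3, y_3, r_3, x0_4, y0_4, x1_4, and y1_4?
x_1 = 56, y_1 = 160, x2_2 = 224, y2_2 = 200, x_3 = 312, y_3 = 72, r_3 = 24, x0_4 = 40, y0_4 = 192, x1_4 = 120, y1_4 = 304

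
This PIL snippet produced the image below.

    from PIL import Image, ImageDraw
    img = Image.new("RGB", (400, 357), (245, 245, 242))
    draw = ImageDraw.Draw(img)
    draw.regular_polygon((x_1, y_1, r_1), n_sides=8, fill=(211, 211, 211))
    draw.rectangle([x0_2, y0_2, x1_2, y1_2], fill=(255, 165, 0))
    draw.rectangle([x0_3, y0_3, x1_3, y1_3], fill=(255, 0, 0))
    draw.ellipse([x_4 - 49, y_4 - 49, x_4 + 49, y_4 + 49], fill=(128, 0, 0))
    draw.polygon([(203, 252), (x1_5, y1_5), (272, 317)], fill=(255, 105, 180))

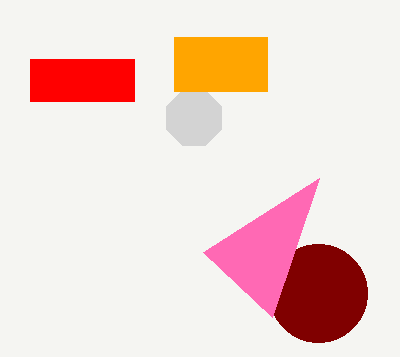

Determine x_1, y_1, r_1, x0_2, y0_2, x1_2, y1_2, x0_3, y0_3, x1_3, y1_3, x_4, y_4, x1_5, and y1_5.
x_1 = 194
y_1 = 118
r_1 = 30
x0_2 = 174
y0_2 = 37
x1_2 = 267
y1_2 = 91
x0_3 = 30
y0_3 = 59
x1_3 = 134
y1_3 = 101
x_4 = 318
y_4 = 293
x1_5 = 319
y1_5 = 178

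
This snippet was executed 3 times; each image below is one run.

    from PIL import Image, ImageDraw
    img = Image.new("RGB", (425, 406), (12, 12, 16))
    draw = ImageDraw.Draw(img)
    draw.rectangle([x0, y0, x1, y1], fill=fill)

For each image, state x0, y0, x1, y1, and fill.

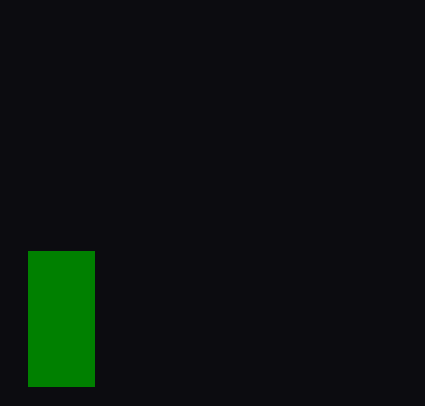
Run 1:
x0 = 28; y0 = 251; x1 = 94; y1 = 386; fill = 'green'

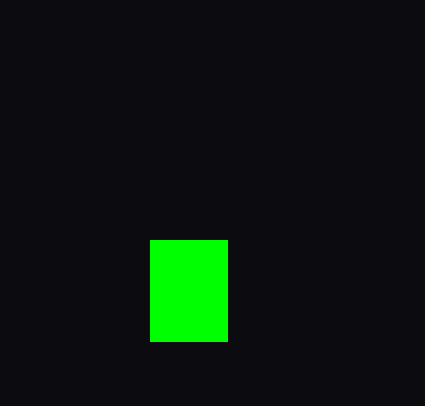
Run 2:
x0 = 150
y0 = 240
x1 = 227
y1 = 341
fill = 'lime'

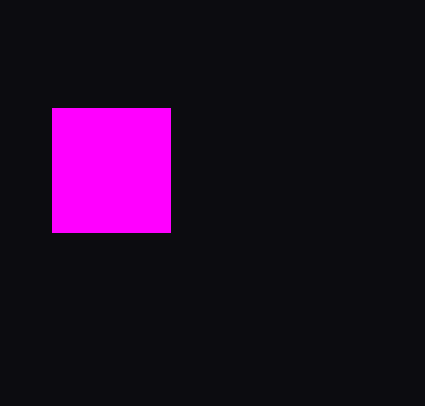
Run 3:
x0 = 52
y0 = 108
x1 = 170
y1 = 232
fill = 'magenta'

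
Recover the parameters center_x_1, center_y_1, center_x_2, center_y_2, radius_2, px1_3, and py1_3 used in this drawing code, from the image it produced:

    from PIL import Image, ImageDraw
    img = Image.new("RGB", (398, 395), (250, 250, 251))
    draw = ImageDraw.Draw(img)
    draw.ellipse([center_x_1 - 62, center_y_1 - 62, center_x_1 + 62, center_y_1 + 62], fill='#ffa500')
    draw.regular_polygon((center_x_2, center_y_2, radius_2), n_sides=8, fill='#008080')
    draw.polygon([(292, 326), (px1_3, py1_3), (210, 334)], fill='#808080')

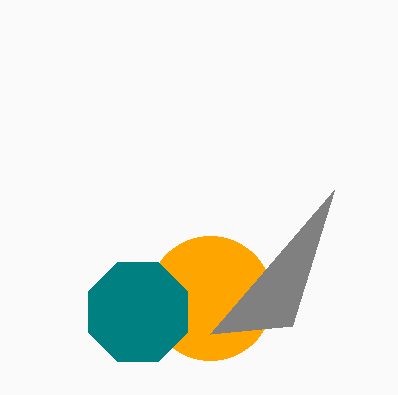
center_x_1 = 210, center_y_1 = 298, center_x_2 = 138, center_y_2 = 312, radius_2 = 54, px1_3 = 334, py1_3 = 190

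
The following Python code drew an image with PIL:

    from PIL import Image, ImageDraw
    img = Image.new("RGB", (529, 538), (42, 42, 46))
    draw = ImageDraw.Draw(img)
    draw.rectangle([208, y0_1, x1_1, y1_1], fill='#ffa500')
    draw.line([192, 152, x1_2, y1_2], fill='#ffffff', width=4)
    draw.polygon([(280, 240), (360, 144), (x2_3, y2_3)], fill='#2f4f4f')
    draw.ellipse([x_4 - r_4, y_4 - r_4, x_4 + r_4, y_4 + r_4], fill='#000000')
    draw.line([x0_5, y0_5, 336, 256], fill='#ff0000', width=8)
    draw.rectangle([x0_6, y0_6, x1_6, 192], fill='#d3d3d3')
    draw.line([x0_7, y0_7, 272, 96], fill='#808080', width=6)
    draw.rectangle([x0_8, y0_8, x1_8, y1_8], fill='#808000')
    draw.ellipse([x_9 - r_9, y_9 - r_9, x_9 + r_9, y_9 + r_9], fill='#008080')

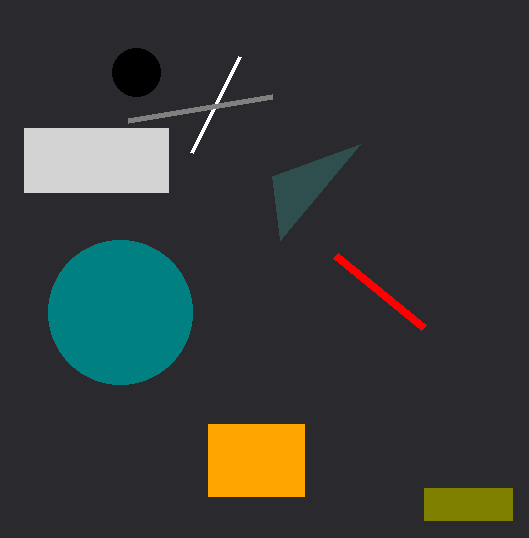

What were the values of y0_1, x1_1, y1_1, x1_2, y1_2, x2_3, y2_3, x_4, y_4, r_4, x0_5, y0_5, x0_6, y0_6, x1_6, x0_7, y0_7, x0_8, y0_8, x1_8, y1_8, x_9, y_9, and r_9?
y0_1 = 424
x1_1 = 304
y1_1 = 496
x1_2 = 240
y1_2 = 56
x2_3 = 272
y2_3 = 176
x_4 = 136
y_4 = 72
r_4 = 24
x0_5 = 424
y0_5 = 328
x0_6 = 24
y0_6 = 128
x1_6 = 168
x0_7 = 128
y0_7 = 120
x0_8 = 424
y0_8 = 488
x1_8 = 512
y1_8 = 520
x_9 = 120
y_9 = 312
r_9 = 72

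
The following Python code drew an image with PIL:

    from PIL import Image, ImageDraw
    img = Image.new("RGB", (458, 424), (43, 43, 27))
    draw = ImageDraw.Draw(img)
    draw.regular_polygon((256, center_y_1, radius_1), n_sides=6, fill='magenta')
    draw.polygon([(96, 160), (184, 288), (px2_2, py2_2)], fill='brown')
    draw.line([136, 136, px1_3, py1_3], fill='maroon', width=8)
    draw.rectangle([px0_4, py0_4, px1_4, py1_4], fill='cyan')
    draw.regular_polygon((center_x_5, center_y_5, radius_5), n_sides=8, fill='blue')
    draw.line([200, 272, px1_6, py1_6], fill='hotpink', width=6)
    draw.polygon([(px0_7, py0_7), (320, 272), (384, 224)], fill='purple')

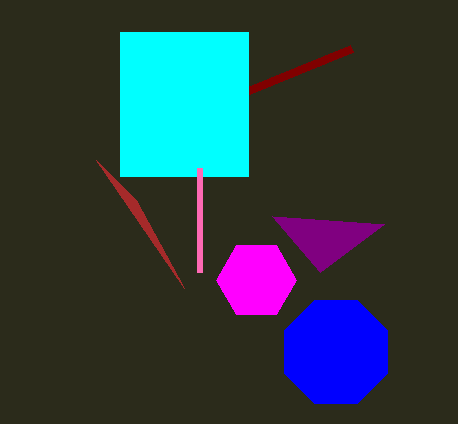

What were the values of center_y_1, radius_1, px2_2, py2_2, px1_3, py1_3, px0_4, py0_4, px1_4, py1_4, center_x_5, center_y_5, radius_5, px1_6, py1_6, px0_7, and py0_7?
center_y_1 = 280; radius_1 = 40; px2_2 = 136; py2_2 = 200; px1_3 = 352; py1_3 = 48; px0_4 = 120; py0_4 = 32; px1_4 = 248; py1_4 = 176; center_x_5 = 336; center_y_5 = 352; radius_5 = 56; px1_6 = 200; py1_6 = 168; px0_7 = 272; py0_7 = 216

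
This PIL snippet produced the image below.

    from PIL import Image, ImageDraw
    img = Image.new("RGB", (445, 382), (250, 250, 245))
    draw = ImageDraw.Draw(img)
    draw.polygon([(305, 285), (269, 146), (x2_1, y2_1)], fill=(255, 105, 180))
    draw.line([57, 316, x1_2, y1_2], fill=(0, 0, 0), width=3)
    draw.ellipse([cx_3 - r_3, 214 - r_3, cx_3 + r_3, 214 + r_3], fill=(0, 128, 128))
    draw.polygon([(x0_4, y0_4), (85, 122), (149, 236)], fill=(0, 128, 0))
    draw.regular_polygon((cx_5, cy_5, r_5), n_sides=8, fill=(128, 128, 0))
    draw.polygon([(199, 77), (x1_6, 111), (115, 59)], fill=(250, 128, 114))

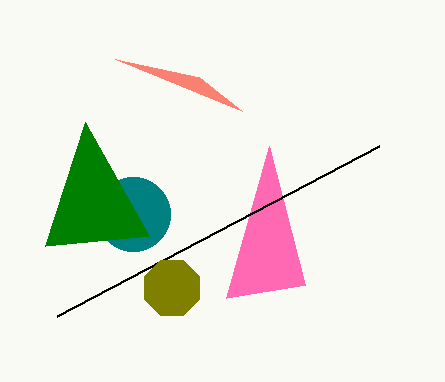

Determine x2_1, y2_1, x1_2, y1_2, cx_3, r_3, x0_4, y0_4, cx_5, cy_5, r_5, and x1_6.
x2_1 = 226; y2_1 = 298; x1_2 = 379; y1_2 = 146; cx_3 = 133; r_3 = 37; x0_4 = 45; y0_4 = 246; cx_5 = 172; cy_5 = 288; r_5 = 30; x1_6 = 242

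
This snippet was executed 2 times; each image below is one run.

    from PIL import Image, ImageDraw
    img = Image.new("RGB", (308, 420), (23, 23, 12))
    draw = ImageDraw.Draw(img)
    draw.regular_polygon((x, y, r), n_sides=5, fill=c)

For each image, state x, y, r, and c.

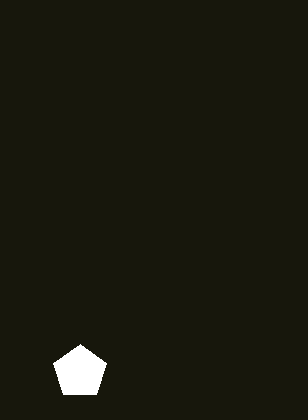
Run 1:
x = 80
y = 372
r = 28
c = 'white'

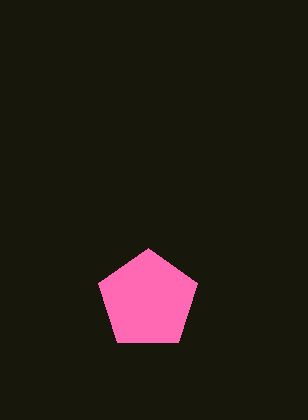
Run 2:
x = 148
y = 300
r = 52
c = 'hotpink'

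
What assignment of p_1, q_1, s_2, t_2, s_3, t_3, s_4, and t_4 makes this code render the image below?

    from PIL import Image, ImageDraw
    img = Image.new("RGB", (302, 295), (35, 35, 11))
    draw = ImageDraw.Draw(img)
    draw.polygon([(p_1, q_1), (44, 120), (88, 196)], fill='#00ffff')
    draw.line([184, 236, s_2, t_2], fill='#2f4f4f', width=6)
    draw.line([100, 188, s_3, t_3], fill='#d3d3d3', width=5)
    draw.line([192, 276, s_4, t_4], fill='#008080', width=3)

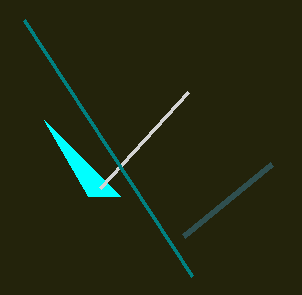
p_1 = 120; q_1 = 196; s_2 = 272; t_2 = 164; s_3 = 188; t_3 = 92; s_4 = 24; t_4 = 20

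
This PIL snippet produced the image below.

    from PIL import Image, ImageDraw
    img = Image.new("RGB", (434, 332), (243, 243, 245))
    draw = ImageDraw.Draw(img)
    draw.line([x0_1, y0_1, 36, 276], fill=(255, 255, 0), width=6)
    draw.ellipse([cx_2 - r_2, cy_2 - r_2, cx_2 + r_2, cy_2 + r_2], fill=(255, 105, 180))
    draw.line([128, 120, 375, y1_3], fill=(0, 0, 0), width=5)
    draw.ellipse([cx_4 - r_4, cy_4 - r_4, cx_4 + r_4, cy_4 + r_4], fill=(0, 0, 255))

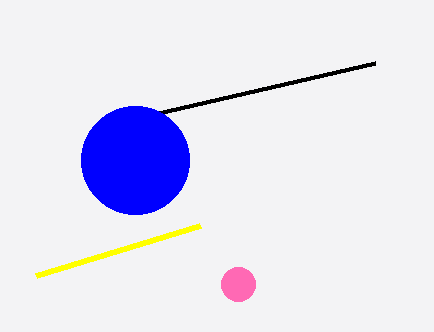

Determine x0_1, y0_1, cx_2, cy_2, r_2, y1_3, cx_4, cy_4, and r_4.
x0_1 = 200, y0_1 = 226, cx_2 = 238, cy_2 = 284, r_2 = 17, y1_3 = 63, cx_4 = 135, cy_4 = 160, r_4 = 54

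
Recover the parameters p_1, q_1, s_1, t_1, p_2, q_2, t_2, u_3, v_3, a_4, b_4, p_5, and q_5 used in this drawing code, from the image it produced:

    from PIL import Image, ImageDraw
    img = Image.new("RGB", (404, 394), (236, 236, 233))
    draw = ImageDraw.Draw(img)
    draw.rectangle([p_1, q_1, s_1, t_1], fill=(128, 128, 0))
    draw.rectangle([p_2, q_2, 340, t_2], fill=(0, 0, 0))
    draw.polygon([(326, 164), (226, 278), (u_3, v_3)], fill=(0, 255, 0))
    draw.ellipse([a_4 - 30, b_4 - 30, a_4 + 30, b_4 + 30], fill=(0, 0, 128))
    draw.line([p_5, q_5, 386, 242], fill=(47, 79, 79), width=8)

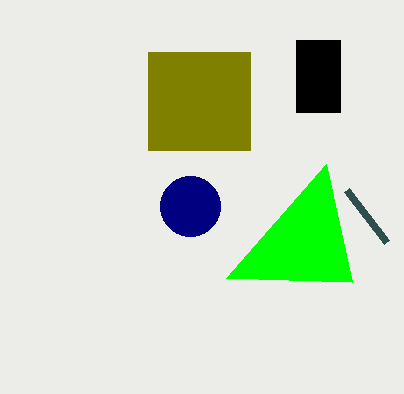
p_1 = 148; q_1 = 52; s_1 = 250; t_1 = 150; p_2 = 296; q_2 = 40; t_2 = 112; u_3 = 352; v_3 = 282; a_4 = 190; b_4 = 206; p_5 = 346; q_5 = 190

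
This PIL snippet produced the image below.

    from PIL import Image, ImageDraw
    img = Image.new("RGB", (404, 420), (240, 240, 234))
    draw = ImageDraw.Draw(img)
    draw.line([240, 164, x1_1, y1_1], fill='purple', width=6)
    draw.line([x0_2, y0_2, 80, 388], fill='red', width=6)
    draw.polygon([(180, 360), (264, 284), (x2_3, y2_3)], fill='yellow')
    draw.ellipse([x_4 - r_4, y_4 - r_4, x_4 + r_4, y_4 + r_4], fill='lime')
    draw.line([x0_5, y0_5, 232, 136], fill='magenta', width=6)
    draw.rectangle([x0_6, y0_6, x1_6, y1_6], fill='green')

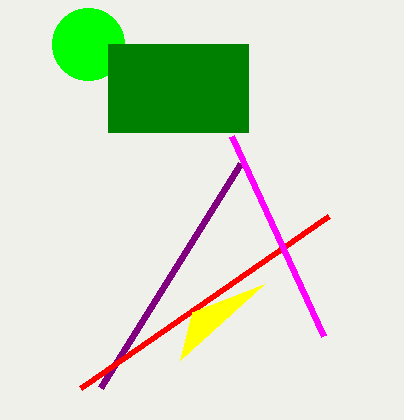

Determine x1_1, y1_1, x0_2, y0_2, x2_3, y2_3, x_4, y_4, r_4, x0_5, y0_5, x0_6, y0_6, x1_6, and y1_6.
x1_1 = 100, y1_1 = 388, x0_2 = 328, y0_2 = 216, x2_3 = 192, y2_3 = 312, x_4 = 88, y_4 = 44, r_4 = 36, x0_5 = 324, y0_5 = 336, x0_6 = 108, y0_6 = 44, x1_6 = 248, y1_6 = 132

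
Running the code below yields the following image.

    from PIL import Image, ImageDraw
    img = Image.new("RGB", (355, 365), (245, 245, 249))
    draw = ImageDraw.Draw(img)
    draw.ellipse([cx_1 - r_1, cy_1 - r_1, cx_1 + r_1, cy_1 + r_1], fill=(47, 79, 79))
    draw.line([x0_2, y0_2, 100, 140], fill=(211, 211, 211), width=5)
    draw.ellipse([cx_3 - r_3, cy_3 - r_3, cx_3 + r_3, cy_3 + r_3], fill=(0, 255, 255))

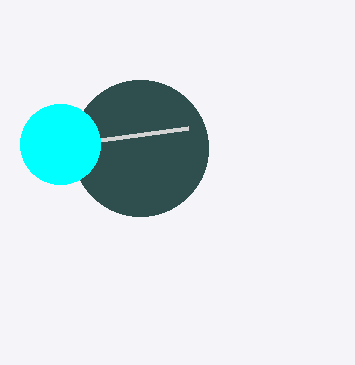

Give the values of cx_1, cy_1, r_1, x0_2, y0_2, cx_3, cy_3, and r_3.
cx_1 = 140; cy_1 = 148; r_1 = 68; x0_2 = 188; y0_2 = 128; cx_3 = 60; cy_3 = 144; r_3 = 40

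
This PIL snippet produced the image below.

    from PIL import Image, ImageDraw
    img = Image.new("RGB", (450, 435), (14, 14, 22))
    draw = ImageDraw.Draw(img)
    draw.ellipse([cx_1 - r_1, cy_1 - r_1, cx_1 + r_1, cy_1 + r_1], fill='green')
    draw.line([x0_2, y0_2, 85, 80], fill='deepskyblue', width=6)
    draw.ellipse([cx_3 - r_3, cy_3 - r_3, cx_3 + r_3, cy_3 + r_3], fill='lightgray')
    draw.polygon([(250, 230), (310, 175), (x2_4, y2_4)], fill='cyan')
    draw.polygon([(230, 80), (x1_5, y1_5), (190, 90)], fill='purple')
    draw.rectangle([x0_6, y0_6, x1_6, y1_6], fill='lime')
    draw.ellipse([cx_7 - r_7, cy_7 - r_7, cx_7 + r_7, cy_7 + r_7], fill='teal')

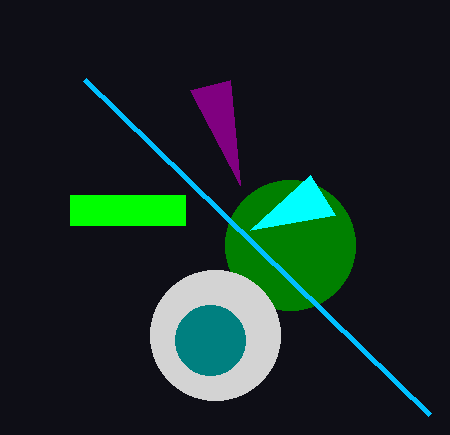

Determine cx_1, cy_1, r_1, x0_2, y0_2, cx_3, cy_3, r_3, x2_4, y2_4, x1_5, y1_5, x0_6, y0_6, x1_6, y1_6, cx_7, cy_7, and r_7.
cx_1 = 290
cy_1 = 245
r_1 = 65
x0_2 = 430
y0_2 = 415
cx_3 = 215
cy_3 = 335
r_3 = 65
x2_4 = 335
y2_4 = 215
x1_5 = 240
y1_5 = 185
x0_6 = 70
y0_6 = 195
x1_6 = 185
y1_6 = 225
cx_7 = 210
cy_7 = 340
r_7 = 35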